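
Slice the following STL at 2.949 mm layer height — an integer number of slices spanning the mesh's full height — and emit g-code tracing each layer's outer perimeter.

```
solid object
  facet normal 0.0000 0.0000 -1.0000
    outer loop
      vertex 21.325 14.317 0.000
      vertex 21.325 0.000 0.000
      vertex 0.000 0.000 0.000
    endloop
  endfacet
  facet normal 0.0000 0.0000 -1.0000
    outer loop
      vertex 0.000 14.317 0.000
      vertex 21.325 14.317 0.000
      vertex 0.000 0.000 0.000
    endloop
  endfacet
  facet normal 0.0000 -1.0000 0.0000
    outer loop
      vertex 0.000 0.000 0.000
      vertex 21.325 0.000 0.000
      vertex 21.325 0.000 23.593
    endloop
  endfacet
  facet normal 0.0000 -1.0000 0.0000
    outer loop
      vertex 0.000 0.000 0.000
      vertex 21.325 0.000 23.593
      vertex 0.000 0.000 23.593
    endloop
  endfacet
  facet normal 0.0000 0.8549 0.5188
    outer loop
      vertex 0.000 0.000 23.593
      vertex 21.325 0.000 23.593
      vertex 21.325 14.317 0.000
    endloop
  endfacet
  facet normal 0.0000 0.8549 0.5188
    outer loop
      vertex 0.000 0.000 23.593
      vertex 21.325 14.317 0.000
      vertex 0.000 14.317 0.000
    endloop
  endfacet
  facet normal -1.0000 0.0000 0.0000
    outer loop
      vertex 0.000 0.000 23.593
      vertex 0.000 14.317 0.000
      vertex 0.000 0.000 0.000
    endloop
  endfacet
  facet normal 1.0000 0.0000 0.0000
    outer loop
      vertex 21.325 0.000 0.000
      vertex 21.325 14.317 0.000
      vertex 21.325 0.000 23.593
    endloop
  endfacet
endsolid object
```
; perimeter-only toolpath
G21 ; units = mm
G90 ; absolute positioning
G28 ; home
; layer 1
G0 Z2.949
G0 X0.000 Y0.000
G1 X21.325 Y0.000
G1 X21.325 Y12.527
G1 X0.000 Y12.527
G1 X0.000 Y0.000
; layer 2
G0 Z5.898
G0 X0.000 Y0.000
G1 X21.325 Y0.000
G1 X21.325 Y10.738
G1 X0.000 Y10.738
G1 X0.000 Y0.000
; layer 3
G0 Z8.847
G0 X0.000 Y0.000
G1 X21.325 Y0.000
G1 X21.325 Y8.948
G1 X0.000 Y8.948
G1 X0.000 Y0.000
; layer 4
G0 Z11.796
G0 X0.000 Y0.000
G1 X21.325 Y0.000
G1 X21.325 Y7.159
G1 X0.000 Y7.159
G1 X0.000 Y0.000
; layer 5
G0 Z14.746
G0 X0.000 Y0.000
G1 X21.325 Y0.000
G1 X21.325 Y5.369
G1 X0.000 Y5.369
G1 X0.000 Y0.000
; layer 6
G0 Z17.695
G0 X0.000 Y0.000
G1 X21.325 Y0.000
G1 X21.325 Y3.579
G1 X0.000 Y3.579
G1 X0.000 Y0.000
; layer 7
G0 Z20.644
G0 X0.000 Y0.000
G1 X21.325 Y0.000
G1 X21.325 Y1.790
G1 X0.000 Y1.790
G1 X0.000 Y0.000
M2 ; end

The solid is a wedge (ramp): 21.3 × 14.3 mm base, rising to 23.6 mm along the y=0 edge and sloping linearly to z=0 at y=14.3. Slicing at Δz = 2.949 mm — 8 equal slices spanning the solid's height, so layer i sits at z = i·h/8 — gives 7 non-empty perimeters. Each is a 4-segment closed polygon; G0 lifts to the layer z and rapids to the start vertex, then G1 traces the edges. The cross-section shrinks linearly with z (the slice at the apex is degenerate and omitted).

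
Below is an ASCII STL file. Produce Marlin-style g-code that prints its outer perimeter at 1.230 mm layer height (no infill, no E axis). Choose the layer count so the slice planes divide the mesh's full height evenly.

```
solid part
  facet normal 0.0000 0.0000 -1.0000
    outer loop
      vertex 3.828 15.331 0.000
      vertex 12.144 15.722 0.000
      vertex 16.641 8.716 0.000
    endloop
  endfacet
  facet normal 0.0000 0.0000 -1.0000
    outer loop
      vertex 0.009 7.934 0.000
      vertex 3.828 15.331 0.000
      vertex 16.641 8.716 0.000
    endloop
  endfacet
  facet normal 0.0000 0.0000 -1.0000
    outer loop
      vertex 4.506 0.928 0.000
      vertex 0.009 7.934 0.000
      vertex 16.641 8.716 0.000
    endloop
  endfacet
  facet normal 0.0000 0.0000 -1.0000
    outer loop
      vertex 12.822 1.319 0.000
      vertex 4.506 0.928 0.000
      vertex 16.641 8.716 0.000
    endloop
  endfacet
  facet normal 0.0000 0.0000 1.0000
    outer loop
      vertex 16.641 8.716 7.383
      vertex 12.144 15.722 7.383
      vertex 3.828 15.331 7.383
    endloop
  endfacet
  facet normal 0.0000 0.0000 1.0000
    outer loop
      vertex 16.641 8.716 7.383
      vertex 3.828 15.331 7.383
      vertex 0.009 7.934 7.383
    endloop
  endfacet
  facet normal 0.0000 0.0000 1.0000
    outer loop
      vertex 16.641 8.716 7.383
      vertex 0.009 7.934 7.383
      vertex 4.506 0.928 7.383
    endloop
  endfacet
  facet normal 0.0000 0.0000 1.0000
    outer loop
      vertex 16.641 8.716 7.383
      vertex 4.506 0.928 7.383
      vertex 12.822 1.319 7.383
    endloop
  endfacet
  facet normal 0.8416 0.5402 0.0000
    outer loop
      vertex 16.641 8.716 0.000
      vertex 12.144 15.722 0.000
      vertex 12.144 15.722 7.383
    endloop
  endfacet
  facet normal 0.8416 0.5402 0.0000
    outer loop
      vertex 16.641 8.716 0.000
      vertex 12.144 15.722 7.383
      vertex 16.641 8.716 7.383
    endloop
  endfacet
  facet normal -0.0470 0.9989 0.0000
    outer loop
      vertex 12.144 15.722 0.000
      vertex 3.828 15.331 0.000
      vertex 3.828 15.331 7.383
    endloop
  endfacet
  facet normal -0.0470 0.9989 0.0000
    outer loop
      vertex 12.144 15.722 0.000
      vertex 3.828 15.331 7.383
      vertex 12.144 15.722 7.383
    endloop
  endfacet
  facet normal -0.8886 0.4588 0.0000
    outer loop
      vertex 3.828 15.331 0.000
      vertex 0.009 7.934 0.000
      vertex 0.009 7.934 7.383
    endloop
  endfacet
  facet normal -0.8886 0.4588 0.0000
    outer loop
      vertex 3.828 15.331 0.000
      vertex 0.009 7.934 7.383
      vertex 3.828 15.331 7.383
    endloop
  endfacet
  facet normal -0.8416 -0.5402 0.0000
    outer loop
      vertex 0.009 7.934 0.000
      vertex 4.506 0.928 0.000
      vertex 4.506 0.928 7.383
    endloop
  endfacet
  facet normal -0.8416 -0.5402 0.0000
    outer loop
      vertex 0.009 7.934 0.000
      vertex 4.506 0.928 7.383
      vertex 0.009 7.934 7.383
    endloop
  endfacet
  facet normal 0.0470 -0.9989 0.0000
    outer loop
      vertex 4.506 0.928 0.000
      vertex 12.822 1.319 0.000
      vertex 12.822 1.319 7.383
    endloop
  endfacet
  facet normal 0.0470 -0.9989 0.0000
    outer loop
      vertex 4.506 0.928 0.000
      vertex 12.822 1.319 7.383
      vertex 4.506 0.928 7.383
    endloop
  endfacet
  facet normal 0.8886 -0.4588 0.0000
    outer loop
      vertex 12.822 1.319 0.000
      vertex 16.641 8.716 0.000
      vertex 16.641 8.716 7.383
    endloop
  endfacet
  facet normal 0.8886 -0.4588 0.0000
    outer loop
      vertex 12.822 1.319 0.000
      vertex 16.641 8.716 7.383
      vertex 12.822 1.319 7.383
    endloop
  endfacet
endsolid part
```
; perimeter-only toolpath
G21 ; units = mm
G90 ; absolute positioning
G28 ; home
; layer 1
G0 Z1.230
G0 X16.641 Y8.716
G1 X12.144 Y15.722
G1 X3.828 Y15.331
G1 X0.009 Y7.934
G1 X4.506 Y0.928
G1 X12.822 Y1.319
G1 X16.641 Y8.716
; layer 2
G0 Z2.461
G0 X16.641 Y8.716
G1 X12.144 Y15.722
G1 X3.828 Y15.331
G1 X0.009 Y7.934
G1 X4.506 Y0.928
G1 X12.822 Y1.319
G1 X16.641 Y8.716
; layer 3
G0 Z3.691
G0 X16.641 Y8.716
G1 X12.144 Y15.722
G1 X3.828 Y15.331
G1 X0.009 Y7.934
G1 X4.506 Y0.928
G1 X12.822 Y1.319
G1 X16.641 Y8.716
; layer 4
G0 Z4.922
G0 X16.641 Y8.716
G1 X12.144 Y15.722
G1 X3.828 Y15.331
G1 X0.009 Y7.934
G1 X4.506 Y0.928
G1 X12.822 Y1.319
G1 X16.641 Y8.716
; layer 5
G0 Z6.152
G0 X16.641 Y8.716
G1 X12.144 Y15.722
G1 X3.828 Y15.331
G1 X0.009 Y7.934
G1 X4.506 Y0.928
G1 X12.822 Y1.319
G1 X16.641 Y8.716
; layer 6
G0 Z7.383
G0 X16.641 Y8.716
G1 X12.144 Y15.722
G1 X3.828 Y15.331
G1 X0.009 Y7.934
G1 X4.506 Y0.928
G1 X12.822 Y1.319
G1 X16.641 Y8.716
M2 ; end

The solid is a regular 6-sided prism (a cylinder approximated with 6 flat sides), circumscribed radius ≈ 8.32 mm, height ≈ 7.38 mm. Slicing at Δz = 1.230 mm — 6 equal slices spanning the solid's height, so layer i sits at z = i·h/6 — gives 6 non-empty perimeters. Each is a 6-segment closed polygon; G0 lifts to the layer z and rapids to the start vertex, then G1 traces the edges.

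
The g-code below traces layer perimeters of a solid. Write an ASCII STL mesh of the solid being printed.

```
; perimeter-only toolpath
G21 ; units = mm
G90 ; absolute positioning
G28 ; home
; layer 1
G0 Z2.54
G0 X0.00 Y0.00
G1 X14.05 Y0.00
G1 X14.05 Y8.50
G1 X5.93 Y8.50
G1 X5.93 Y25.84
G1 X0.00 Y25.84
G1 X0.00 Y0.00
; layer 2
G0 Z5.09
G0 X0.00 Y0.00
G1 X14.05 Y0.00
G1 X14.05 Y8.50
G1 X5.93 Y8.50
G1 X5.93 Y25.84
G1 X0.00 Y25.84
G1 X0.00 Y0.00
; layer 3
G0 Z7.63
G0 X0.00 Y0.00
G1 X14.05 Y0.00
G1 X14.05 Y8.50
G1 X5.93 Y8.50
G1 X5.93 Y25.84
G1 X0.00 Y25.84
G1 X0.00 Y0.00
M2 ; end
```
solid part
  facet normal 0.0000 0.0000 -1.0000
    outer loop
      vertex 14.05 8.50 0.00
      vertex 14.05 0.00 0.00
      vertex 0.00 0.00 0.00
    endloop
  endfacet
  facet normal 0.0000 0.0000 -1.0000
    outer loop
      vertex 5.93 8.50 0.00
      vertex 14.05 8.50 0.00
      vertex 0.00 0.00 0.00
    endloop
  endfacet
  facet normal 0.0000 0.0000 -1.0000
    outer loop
      vertex 5.93 25.84 0.00
      vertex 5.93 8.50 0.00
      vertex 0.00 0.00 0.00
    endloop
  endfacet
  facet normal 0.0000 0.0000 -1.0000
    outer loop
      vertex 0.00 25.84 0.00
      vertex 5.93 25.84 0.00
      vertex 0.00 0.00 0.00
    endloop
  endfacet
  facet normal 0.0000 0.0000 1.0000
    outer loop
      vertex 0.00 0.00 7.63
      vertex 14.05 0.00 7.63
      vertex 14.05 8.50 7.63
    endloop
  endfacet
  facet normal 0.0000 0.0000 1.0000
    outer loop
      vertex 0.00 0.00 7.63
      vertex 14.05 8.50 7.63
      vertex 5.93 8.50 7.63
    endloop
  endfacet
  facet normal 0.0000 0.0000 1.0000
    outer loop
      vertex 0.00 0.00 7.63
      vertex 5.93 8.50 7.63
      vertex 5.93 25.84 7.63
    endloop
  endfacet
  facet normal 0.0000 0.0000 1.0000
    outer loop
      vertex 0.00 0.00 7.63
      vertex 5.93 25.84 7.63
      vertex 0.00 25.84 7.63
    endloop
  endfacet
  facet normal 0.0000 -1.0000 0.0000
    outer loop
      vertex 0.00 0.00 0.00
      vertex 14.05 0.00 0.00
      vertex 14.05 0.00 7.63
    endloop
  endfacet
  facet normal 0.0000 -1.0000 0.0000
    outer loop
      vertex 0.00 0.00 0.00
      vertex 14.05 0.00 7.63
      vertex 0.00 0.00 7.63
    endloop
  endfacet
  facet normal 1.0000 0.0000 0.0000
    outer loop
      vertex 14.05 0.00 0.00
      vertex 14.05 8.50 0.00
      vertex 14.05 8.50 7.63
    endloop
  endfacet
  facet normal 1.0000 0.0000 0.0000
    outer loop
      vertex 14.05 0.00 0.00
      vertex 14.05 8.50 7.63
      vertex 14.05 0.00 7.63
    endloop
  endfacet
  facet normal 0.0000 1.0000 0.0000
    outer loop
      vertex 14.05 8.50 0.00
      vertex 5.93 8.50 0.00
      vertex 5.93 8.50 7.63
    endloop
  endfacet
  facet normal 0.0000 1.0000 0.0000
    outer loop
      vertex 14.05 8.50 0.00
      vertex 5.93 8.50 7.63
      vertex 14.05 8.50 7.63
    endloop
  endfacet
  facet normal 1.0000 0.0000 0.0000
    outer loop
      vertex 5.93 8.50 0.00
      vertex 5.93 25.84 0.00
      vertex 5.93 25.84 7.63
    endloop
  endfacet
  facet normal 1.0000 0.0000 0.0000
    outer loop
      vertex 5.93 8.50 0.00
      vertex 5.93 25.84 7.63
      vertex 5.93 8.50 7.63
    endloop
  endfacet
  facet normal 0.0000 1.0000 0.0000
    outer loop
      vertex 5.93 25.84 0.00
      vertex 0.00 25.84 0.00
      vertex 0.00 25.84 7.63
    endloop
  endfacet
  facet normal 0.0000 1.0000 0.0000
    outer loop
      vertex 5.93 25.84 0.00
      vertex 0.00 25.84 7.63
      vertex 5.93 25.84 7.63
    endloop
  endfacet
  facet normal -1.0000 0.0000 0.0000
    outer loop
      vertex 0.00 25.84 0.00
      vertex 0.00 0.00 0.00
      vertex 0.00 0.00 7.63
    endloop
  endfacet
  facet normal -1.0000 0.0000 0.0000
    outer loop
      vertex 0.00 25.84 0.00
      vertex 0.00 0.00 7.63
      vertex 0.00 25.84 7.63
    endloop
  endfacet
endsolid part

The G0 Z moves step by Δz≈2.54 mm. Every layer's G1 loop is the same polygon, so the solid is a straight extrusion of it from z=0 to z≈7.63. Closing with flat bottom and top caps and triangulating gives 20 facets — an L-shaped prism: outer 14.1 × 25.8 mm, arm thicknesses ≈ 8.5 mm (horizontal) and 5.93 mm (vertical), extruded 7.63 mm in z.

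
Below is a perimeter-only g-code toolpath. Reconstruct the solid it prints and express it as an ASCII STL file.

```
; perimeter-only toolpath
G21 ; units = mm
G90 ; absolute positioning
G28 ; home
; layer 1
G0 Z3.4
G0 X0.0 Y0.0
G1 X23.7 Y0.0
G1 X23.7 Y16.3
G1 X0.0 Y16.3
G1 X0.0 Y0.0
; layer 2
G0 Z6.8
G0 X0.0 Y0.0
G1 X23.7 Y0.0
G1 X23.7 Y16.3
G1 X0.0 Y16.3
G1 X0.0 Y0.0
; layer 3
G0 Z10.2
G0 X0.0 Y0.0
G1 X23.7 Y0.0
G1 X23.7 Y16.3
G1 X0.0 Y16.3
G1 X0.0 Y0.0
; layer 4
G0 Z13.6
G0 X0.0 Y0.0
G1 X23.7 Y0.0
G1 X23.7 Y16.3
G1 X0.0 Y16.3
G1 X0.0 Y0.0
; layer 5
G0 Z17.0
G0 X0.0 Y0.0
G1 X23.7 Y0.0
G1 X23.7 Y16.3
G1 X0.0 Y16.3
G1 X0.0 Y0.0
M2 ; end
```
solid part
  facet normal 0.0000 0.0000 -1.0000
    outer loop
      vertex 23.7 16.3 0.0
      vertex 23.7 0.0 0.0
      vertex 0.0 0.0 0.0
    endloop
  endfacet
  facet normal 0.0000 0.0000 -1.0000
    outer loop
      vertex 0.0 16.3 0.0
      vertex 23.7 16.3 0.0
      vertex 0.0 0.0 0.0
    endloop
  endfacet
  facet normal 0.0000 0.0000 1.0000
    outer loop
      vertex 0.0 0.0 17.0
      vertex 23.7 0.0 17.0
      vertex 23.7 16.3 17.0
    endloop
  endfacet
  facet normal 0.0000 0.0000 1.0000
    outer loop
      vertex 0.0 0.0 17.0
      vertex 23.7 16.3 17.0
      vertex 0.0 16.3 17.0
    endloop
  endfacet
  facet normal 0.0000 -1.0000 0.0000
    outer loop
      vertex 0.0 0.0 0.0
      vertex 23.7 0.0 0.0
      vertex 23.7 0.0 17.0
    endloop
  endfacet
  facet normal 0.0000 -1.0000 0.0000
    outer loop
      vertex 0.0 0.0 0.0
      vertex 23.7 0.0 17.0
      vertex 0.0 0.0 17.0
    endloop
  endfacet
  facet normal 0.0000 1.0000 0.0000
    outer loop
      vertex 23.7 16.3 17.0
      vertex 23.7 16.3 0.0
      vertex 0.0 16.3 0.0
    endloop
  endfacet
  facet normal 0.0000 1.0000 0.0000
    outer loop
      vertex 0.0 16.3 17.0
      vertex 23.7 16.3 17.0
      vertex 0.0 16.3 0.0
    endloop
  endfacet
  facet normal -1.0000 0.0000 0.0000
    outer loop
      vertex 0.0 16.3 17.0
      vertex 0.0 16.3 0.0
      vertex 0.0 0.0 0.0
    endloop
  endfacet
  facet normal -1.0000 0.0000 0.0000
    outer loop
      vertex 0.0 0.0 17.0
      vertex 0.0 16.3 17.0
      vertex 0.0 0.0 0.0
    endloop
  endfacet
  facet normal 1.0000 0.0000 0.0000
    outer loop
      vertex 23.7 0.0 0.0
      vertex 23.7 16.3 0.0
      vertex 23.7 16.3 17.0
    endloop
  endfacet
  facet normal 1.0000 0.0000 0.0000
    outer loop
      vertex 23.7 0.0 0.0
      vertex 23.7 16.3 17.0
      vertex 23.7 0.0 17.0
    endloop
  endfacet
endsolid part

The G0 Z moves step by Δz≈3.4 mm. Every layer's G1 loop is the same polygon, so the solid is a straight extrusion of it from z=0 to z≈17. Closing with flat bottom and top caps and triangulating gives 12 facets — a rectangular box, roughly 23.7 × 16.3 mm footprint and 17 mm tall.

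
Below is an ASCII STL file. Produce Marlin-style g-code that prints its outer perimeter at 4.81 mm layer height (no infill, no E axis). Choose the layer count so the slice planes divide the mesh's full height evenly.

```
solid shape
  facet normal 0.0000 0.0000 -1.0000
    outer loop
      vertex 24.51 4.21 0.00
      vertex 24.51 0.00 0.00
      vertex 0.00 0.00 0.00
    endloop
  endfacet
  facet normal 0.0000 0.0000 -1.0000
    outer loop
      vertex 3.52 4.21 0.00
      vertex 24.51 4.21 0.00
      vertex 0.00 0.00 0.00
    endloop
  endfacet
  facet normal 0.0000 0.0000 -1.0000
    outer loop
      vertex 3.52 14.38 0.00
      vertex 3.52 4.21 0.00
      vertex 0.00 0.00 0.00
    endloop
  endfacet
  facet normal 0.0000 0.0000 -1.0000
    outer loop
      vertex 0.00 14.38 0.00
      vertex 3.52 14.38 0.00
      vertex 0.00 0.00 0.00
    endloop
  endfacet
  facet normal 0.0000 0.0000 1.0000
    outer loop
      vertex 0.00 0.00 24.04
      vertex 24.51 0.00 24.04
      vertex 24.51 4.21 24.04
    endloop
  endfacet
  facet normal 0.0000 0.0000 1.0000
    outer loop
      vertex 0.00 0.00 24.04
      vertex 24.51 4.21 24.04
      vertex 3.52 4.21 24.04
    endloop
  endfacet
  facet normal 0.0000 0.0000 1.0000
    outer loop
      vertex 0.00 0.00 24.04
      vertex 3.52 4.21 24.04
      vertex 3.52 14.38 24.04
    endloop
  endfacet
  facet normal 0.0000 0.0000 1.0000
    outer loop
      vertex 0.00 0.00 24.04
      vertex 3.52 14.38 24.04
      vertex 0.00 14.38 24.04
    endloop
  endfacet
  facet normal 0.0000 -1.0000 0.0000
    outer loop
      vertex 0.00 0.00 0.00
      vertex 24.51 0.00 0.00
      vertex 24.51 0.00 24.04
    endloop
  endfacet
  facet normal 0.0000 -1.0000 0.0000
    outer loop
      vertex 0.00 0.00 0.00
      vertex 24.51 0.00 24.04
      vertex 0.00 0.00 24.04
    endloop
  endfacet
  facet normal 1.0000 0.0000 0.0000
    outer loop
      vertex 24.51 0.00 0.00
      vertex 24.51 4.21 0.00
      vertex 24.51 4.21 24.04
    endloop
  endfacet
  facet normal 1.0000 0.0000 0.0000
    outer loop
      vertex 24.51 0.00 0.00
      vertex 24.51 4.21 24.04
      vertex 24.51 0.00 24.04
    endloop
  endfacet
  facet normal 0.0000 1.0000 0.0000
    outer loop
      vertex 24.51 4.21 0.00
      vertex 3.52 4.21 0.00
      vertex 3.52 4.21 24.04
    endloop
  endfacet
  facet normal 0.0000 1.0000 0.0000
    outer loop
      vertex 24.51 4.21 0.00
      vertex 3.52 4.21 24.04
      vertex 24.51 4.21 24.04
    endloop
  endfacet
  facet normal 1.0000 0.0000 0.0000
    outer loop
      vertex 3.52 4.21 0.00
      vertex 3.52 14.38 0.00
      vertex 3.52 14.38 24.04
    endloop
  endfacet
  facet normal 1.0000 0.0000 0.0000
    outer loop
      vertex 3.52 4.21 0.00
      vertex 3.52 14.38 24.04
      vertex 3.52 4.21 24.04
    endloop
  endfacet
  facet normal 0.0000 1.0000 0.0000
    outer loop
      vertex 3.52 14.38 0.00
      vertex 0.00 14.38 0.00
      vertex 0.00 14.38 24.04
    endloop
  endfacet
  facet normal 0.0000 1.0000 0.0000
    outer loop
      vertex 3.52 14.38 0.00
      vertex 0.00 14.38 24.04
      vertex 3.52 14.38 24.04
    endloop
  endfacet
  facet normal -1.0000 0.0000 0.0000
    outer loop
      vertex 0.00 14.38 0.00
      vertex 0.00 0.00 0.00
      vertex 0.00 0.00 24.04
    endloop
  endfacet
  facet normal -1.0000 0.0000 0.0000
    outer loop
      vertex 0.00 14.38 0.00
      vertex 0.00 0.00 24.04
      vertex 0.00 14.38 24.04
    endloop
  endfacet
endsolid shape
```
; perimeter-only toolpath
G21 ; units = mm
G90 ; absolute positioning
G28 ; home
; layer 1
G0 Z4.81
G0 X0.00 Y0.00
G1 X24.51 Y0.00
G1 X24.51 Y4.21
G1 X3.52 Y4.21
G1 X3.52 Y14.38
G1 X0.00 Y14.38
G1 X0.00 Y0.00
; layer 2
G0 Z9.62
G0 X0.00 Y0.00
G1 X24.51 Y0.00
G1 X24.51 Y4.21
G1 X3.52 Y4.21
G1 X3.52 Y14.38
G1 X0.00 Y14.38
G1 X0.00 Y0.00
; layer 3
G0 Z14.42
G0 X0.00 Y0.00
G1 X24.51 Y0.00
G1 X24.51 Y4.21
G1 X3.52 Y4.21
G1 X3.52 Y14.38
G1 X0.00 Y14.38
G1 X0.00 Y0.00
; layer 4
G0 Z19.23
G0 X0.00 Y0.00
G1 X24.51 Y0.00
G1 X24.51 Y4.21
G1 X3.52 Y4.21
G1 X3.52 Y14.38
G1 X0.00 Y14.38
G1 X0.00 Y0.00
; layer 5
G0 Z24.04
G0 X0.00 Y0.00
G1 X24.51 Y0.00
G1 X24.51 Y4.21
G1 X3.52 Y4.21
G1 X3.52 Y14.38
G1 X0.00 Y14.38
G1 X0.00 Y0.00
M2 ; end

The solid is an L-shaped prism: outer 24.5 × 14.4 mm, arm thicknesses ≈ 4.21 mm (horizontal) and 3.52 mm (vertical), extruded 24 mm in z. Slicing at Δz = 4.81 mm — 5 equal slices spanning the solid's height, so layer i sits at z = i·h/5 — gives 5 non-empty perimeters. Each is a 6-segment closed polygon; G0 lifts to the layer z and rapids to the start vertex, then G1 traces the edges.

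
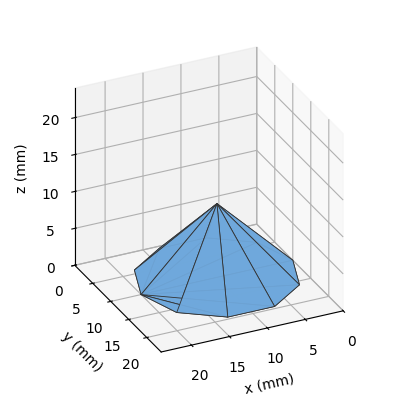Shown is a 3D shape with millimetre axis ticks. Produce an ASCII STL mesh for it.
Reading the render: the shape is a regular 10-sided pyramid, base circumscribed radius ≈ 10 mm, apex at z ≈ 10 mm (dimensions read to the nearest mm from the axis ticks). For the STL, each face is triangulated and given an outward normal.

solid part
  facet normal 0.0000 0.0000 -1.0000
    outer loop
      vertex 13.090 19.511 0.000
      vertex 18.090 15.878 0.000
      vertex 20.000 10.000 0.000
    endloop
  endfacet
  facet normal 0.0000 0.0000 -1.0000
    outer loop
      vertex 6.910 19.511 0.000
      vertex 13.090 19.511 0.000
      vertex 20.000 10.000 0.000
    endloop
  endfacet
  facet normal 0.0000 0.0000 -1.0000
    outer loop
      vertex 1.910 15.878 0.000
      vertex 6.910 19.511 0.000
      vertex 20.000 10.000 0.000
    endloop
  endfacet
  facet normal 0.0000 0.0000 -1.0000
    outer loop
      vertex 0.000 10.000 0.000
      vertex 1.910 15.878 0.000
      vertex 20.000 10.000 0.000
    endloop
  endfacet
  facet normal 0.0000 0.0000 -1.0000
    outer loop
      vertex 1.910 4.122 0.000
      vertex 0.000 10.000 0.000
      vertex 20.000 10.000 0.000
    endloop
  endfacet
  facet normal 0.0000 0.0000 -1.0000
    outer loop
      vertex 6.910 0.489 0.000
      vertex 1.910 4.122 0.000
      vertex 20.000 10.000 0.000
    endloop
  endfacet
  facet normal 0.0000 0.0000 -1.0000
    outer loop
      vertex 13.090 0.489 0.000
      vertex 6.910 0.489 0.000
      vertex 20.000 10.000 0.000
    endloop
  endfacet
  facet normal 0.0000 0.0000 -1.0000
    outer loop
      vertex 18.090 4.122 0.000
      vertex 13.090 0.489 0.000
      vertex 20.000 10.000 0.000
    endloop
  endfacet
  facet normal 0.6891 0.2239 0.6891
    outer loop
      vertex 20.000 10.000 0.000
      vertex 18.090 15.878 0.000
      vertex 10.000 10.000 10.000
    endloop
  endfacet
  facet normal 0.4259 0.5862 0.6892
    outer loop
      vertex 18.090 15.878 0.000
      vertex 13.090 19.511 0.000
      vertex 10.000 10.000 10.000
    endloop
  endfacet
  facet normal 0.0000 0.7246 0.6892
    outer loop
      vertex 13.090 19.511 0.000
      vertex 6.910 19.511 0.000
      vertex 10.000 10.000 10.000
    endloop
  endfacet
  facet normal -0.4259 0.5862 0.6892
    outer loop
      vertex 6.910 19.511 0.000
      vertex 1.910 15.878 0.000
      vertex 10.000 10.000 10.000
    endloop
  endfacet
  facet normal -0.6891 0.2239 0.6891
    outer loop
      vertex 1.910 15.878 0.000
      vertex 0.000 10.000 0.000
      vertex 10.000 10.000 10.000
    endloop
  endfacet
  facet normal -0.6891 -0.2239 0.6891
    outer loop
      vertex 0.000 10.000 0.000
      vertex 1.910 4.122 0.000
      vertex 10.000 10.000 10.000
    endloop
  endfacet
  facet normal -0.4259 -0.5862 0.6892
    outer loop
      vertex 1.910 4.122 0.000
      vertex 6.910 0.489 0.000
      vertex 10.000 10.000 10.000
    endloop
  endfacet
  facet normal 0.0000 -0.7246 0.6892
    outer loop
      vertex 6.910 0.489 0.000
      vertex 13.090 0.489 0.000
      vertex 10.000 10.000 10.000
    endloop
  endfacet
  facet normal 0.4259 -0.5862 0.6892
    outer loop
      vertex 13.090 0.489 0.000
      vertex 18.090 4.122 0.000
      vertex 10.000 10.000 10.000
    endloop
  endfacet
  facet normal 0.6891 -0.2239 0.6891
    outer loop
      vertex 18.090 4.122 0.000
      vertex 20.000 10.000 0.000
      vertex 10.000 10.000 10.000
    endloop
  endfacet
endsolid part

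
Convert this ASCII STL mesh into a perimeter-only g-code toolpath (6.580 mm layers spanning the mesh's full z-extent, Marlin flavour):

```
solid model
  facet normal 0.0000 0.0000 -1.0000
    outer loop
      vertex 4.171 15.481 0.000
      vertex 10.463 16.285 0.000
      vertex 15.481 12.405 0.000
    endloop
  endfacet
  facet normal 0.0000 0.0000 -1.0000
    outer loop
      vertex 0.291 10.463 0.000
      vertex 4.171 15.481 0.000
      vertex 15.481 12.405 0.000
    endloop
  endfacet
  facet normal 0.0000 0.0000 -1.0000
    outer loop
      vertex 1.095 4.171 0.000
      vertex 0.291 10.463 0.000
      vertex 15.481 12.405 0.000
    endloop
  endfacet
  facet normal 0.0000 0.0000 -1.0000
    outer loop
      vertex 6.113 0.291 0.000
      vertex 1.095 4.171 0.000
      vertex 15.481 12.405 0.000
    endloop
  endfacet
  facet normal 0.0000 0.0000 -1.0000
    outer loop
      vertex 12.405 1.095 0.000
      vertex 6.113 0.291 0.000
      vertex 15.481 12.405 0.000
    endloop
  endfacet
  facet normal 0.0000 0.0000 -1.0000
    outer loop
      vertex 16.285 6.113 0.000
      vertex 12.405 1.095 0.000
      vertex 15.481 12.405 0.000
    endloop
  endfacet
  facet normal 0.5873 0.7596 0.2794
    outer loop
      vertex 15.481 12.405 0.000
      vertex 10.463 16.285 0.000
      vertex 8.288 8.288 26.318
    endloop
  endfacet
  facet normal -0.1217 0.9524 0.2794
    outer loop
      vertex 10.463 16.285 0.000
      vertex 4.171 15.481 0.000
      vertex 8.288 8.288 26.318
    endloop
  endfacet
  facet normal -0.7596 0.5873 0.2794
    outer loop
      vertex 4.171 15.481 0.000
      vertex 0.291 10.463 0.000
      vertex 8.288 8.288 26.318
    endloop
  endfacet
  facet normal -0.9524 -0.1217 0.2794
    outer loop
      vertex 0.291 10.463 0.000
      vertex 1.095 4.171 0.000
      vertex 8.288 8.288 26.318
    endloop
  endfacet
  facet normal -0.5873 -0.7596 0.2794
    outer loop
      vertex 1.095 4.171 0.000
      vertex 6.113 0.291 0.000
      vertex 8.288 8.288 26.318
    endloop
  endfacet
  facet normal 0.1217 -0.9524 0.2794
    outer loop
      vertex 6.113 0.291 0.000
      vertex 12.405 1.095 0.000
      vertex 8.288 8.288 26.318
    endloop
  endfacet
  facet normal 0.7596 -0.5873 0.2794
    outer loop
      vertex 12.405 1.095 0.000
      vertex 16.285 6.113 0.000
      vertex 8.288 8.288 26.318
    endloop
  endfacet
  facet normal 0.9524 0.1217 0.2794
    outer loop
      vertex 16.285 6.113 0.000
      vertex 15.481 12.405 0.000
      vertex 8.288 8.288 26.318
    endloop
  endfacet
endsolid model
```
; perimeter-only toolpath
G21 ; units = mm
G90 ; absolute positioning
G28 ; home
; layer 1
G0 Z6.580
G0 X13.683 Y11.376
G1 X9.919 Y14.286
G1 X5.200 Y13.683
G1 X2.290 Y9.919
G1 X2.893 Y5.200
G1 X6.657 Y2.290
G1 X11.376 Y2.893
G1 X14.286 Y6.657
G1 X13.683 Y11.376
; layer 2
G0 Z13.159
G0 X11.884 Y10.346
G1 X9.375 Y12.287
G1 X6.229 Y11.884
G1 X4.290 Y9.375
G1 X4.692 Y6.229
G1 X7.200 Y4.290
G1 X10.346 Y4.692
G1 X12.287 Y7.200
G1 X11.884 Y10.346
; layer 3
G0 Z19.739
G0 X10.086 Y9.317
G1 X8.832 Y10.287
G1 X7.259 Y10.086
G1 X6.289 Y8.832
G1 X6.490 Y7.259
G1 X7.744 Y6.289
G1 X9.317 Y6.490
G1 X10.287 Y7.744
G1 X10.086 Y9.317
M2 ; end

The solid is a regular 8-sided pyramid, base circumscribed radius ≈ 8.29 mm, apex at z ≈ 26.3 mm. Slicing at Δz = 6.580 mm — 4 equal slices spanning the solid's height, so layer i sits at z = i·h/4 — gives 3 non-empty perimeters. Each is a 8-segment closed polygon; G0 lifts to the layer z and rapids to the start vertex, then G1 traces the edges. The cross-section shrinks linearly with z (the slice at the apex is degenerate and omitted).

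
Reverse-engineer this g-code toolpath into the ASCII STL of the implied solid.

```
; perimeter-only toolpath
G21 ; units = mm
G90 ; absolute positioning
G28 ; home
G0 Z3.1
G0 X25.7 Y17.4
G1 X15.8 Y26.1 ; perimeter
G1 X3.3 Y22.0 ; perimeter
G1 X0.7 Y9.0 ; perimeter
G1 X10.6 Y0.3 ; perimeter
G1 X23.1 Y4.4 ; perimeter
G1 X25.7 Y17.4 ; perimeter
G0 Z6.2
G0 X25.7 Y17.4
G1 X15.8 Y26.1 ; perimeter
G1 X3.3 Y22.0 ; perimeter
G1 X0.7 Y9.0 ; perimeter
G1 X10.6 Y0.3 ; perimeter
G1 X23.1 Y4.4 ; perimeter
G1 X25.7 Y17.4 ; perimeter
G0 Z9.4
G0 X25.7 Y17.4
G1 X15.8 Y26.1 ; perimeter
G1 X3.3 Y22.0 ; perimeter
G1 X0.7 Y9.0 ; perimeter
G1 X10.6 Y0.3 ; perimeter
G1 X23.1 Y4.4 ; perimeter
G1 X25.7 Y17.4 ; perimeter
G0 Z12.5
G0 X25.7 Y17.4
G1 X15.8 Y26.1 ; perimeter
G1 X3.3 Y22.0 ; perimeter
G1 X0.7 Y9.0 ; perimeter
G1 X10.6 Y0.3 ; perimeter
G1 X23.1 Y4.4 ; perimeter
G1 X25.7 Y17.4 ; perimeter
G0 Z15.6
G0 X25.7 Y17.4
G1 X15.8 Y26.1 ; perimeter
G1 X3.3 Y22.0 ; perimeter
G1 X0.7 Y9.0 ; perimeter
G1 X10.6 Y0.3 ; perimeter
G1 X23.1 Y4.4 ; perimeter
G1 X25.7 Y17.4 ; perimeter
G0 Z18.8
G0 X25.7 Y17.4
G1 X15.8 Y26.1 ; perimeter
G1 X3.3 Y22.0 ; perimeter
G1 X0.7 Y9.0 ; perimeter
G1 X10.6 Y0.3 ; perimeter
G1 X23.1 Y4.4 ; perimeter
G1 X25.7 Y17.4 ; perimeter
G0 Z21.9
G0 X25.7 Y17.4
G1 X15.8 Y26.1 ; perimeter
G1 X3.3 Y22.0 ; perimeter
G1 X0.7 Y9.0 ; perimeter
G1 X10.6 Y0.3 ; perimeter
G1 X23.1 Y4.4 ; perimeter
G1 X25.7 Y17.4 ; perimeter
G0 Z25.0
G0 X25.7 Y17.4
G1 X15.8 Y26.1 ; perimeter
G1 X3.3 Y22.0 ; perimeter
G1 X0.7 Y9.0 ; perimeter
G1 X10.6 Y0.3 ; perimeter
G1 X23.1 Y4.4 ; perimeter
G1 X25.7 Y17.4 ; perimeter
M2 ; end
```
solid part
  facet normal 0.0000 0.0000 -1.0000
    outer loop
      vertex 3.3 22.0 0.0
      vertex 15.8 26.1 0.0
      vertex 25.7 17.4 0.0
    endloop
  endfacet
  facet normal 0.0000 0.0000 -1.0000
    outer loop
      vertex 0.7 9.0 0.0
      vertex 3.3 22.0 0.0
      vertex 25.7 17.4 0.0
    endloop
  endfacet
  facet normal 0.0000 0.0000 -1.0000
    outer loop
      vertex 10.6 0.3 0.0
      vertex 0.7 9.0 0.0
      vertex 25.7 17.4 0.0
    endloop
  endfacet
  facet normal 0.0000 0.0000 -1.0000
    outer loop
      vertex 23.1 4.4 0.0
      vertex 10.6 0.3 0.0
      vertex 25.7 17.4 0.0
    endloop
  endfacet
  facet normal 0.0000 0.0000 1.0000
    outer loop
      vertex 25.7 17.4 25.0
      vertex 15.8 26.1 25.0
      vertex 3.3 22.0 25.0
    endloop
  endfacet
  facet normal 0.0000 0.0000 1.0000
    outer loop
      vertex 25.7 17.4 25.0
      vertex 3.3 22.0 25.0
      vertex 0.7 9.0 25.0
    endloop
  endfacet
  facet normal 0.0000 0.0000 1.0000
    outer loop
      vertex 25.7 17.4 25.0
      vertex 0.7 9.0 25.0
      vertex 10.6 0.3 25.0
    endloop
  endfacet
  facet normal 0.0000 0.0000 1.0000
    outer loop
      vertex 25.7 17.4 25.0
      vertex 10.6 0.3 25.0
      vertex 23.1 4.4 25.0
    endloop
  endfacet
  facet normal 0.6601 0.7512 0.0000
    outer loop
      vertex 25.7 17.4 0.0
      vertex 15.8 26.1 0.0
      vertex 15.8 26.1 25.0
    endloop
  endfacet
  facet normal 0.6601 0.7512 0.0000
    outer loop
      vertex 25.7 17.4 0.0
      vertex 15.8 26.1 25.0
      vertex 25.7 17.4 25.0
    endloop
  endfacet
  facet normal -0.3117 0.9502 0.0000
    outer loop
      vertex 15.8 26.1 0.0
      vertex 3.3 22.0 0.0
      vertex 3.3 22.0 25.0
    endloop
  endfacet
  facet normal -0.3117 0.9502 0.0000
    outer loop
      vertex 15.8 26.1 0.0
      vertex 3.3 22.0 25.0
      vertex 15.8 26.1 25.0
    endloop
  endfacet
  facet normal -0.9806 0.1961 0.0000
    outer loop
      vertex 3.3 22.0 0.0
      vertex 0.7 9.0 0.0
      vertex 0.7 9.0 25.0
    endloop
  endfacet
  facet normal -0.9806 0.1961 0.0000
    outer loop
      vertex 3.3 22.0 0.0
      vertex 0.7 9.0 25.0
      vertex 3.3 22.0 25.0
    endloop
  endfacet
  facet normal -0.6601 -0.7512 0.0000
    outer loop
      vertex 0.7 9.0 0.0
      vertex 10.6 0.3 0.0
      vertex 10.6 0.3 25.0
    endloop
  endfacet
  facet normal -0.6601 -0.7512 0.0000
    outer loop
      vertex 0.7 9.0 0.0
      vertex 10.6 0.3 25.0
      vertex 0.7 9.0 25.0
    endloop
  endfacet
  facet normal 0.3117 -0.9502 0.0000
    outer loop
      vertex 10.6 0.3 0.0
      vertex 23.1 4.4 0.0
      vertex 23.1 4.4 25.0
    endloop
  endfacet
  facet normal 0.3117 -0.9502 0.0000
    outer loop
      vertex 10.6 0.3 0.0
      vertex 23.1 4.4 25.0
      vertex 10.6 0.3 25.0
    endloop
  endfacet
  facet normal 0.9806 -0.1961 0.0000
    outer loop
      vertex 23.1 4.4 0.0
      vertex 25.7 17.4 0.0
      vertex 25.7 17.4 25.0
    endloop
  endfacet
  facet normal 0.9806 -0.1961 0.0000
    outer loop
      vertex 23.1 4.4 0.0
      vertex 25.7 17.4 25.0
      vertex 23.1 4.4 25.0
    endloop
  endfacet
endsolid part

The G0 Z moves step by Δz≈3.1 mm. Every layer's G1 loop is the same polygon, so the solid is a straight extrusion of it from z=0 to z≈25. Closing with flat bottom and top caps and triangulating gives 20 facets — a regular 6-sided prism (a cylinder approximated with 6 flat sides), circumscribed radius ≈ 13.2 mm, height ≈ 25 mm.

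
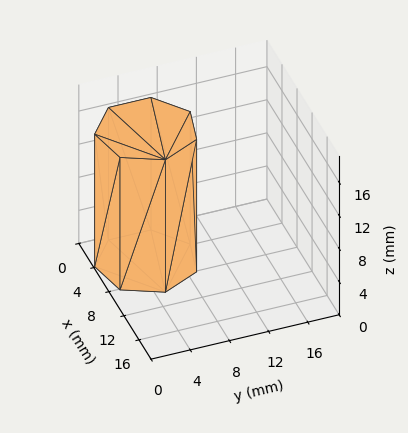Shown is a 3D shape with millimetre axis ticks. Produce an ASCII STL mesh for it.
Reading the render: the shape is a regular 7-sided prism (a cylinder approximated with 7 flat sides), circumscribed radius ≈ 5 mm, height ≈ 16 mm (dimensions read to the nearest mm from the axis ticks). For the STL, each face is triangulated and given an outward normal.

solid part
  facet normal 0.0000 0.0000 -1.0000
    outer loop
      vertex 3.887 9.875 0.000
      vertex 8.117 8.909 0.000
      vertex 10.000 5.000 0.000
    endloop
  endfacet
  facet normal 0.0000 0.0000 -1.0000
    outer loop
      vertex 0.495 7.169 0.000
      vertex 3.887 9.875 0.000
      vertex 10.000 5.000 0.000
    endloop
  endfacet
  facet normal 0.0000 0.0000 -1.0000
    outer loop
      vertex 0.495 2.831 0.000
      vertex 0.495 7.169 0.000
      vertex 10.000 5.000 0.000
    endloop
  endfacet
  facet normal 0.0000 0.0000 -1.0000
    outer loop
      vertex 3.887 0.125 0.000
      vertex 0.495 2.831 0.000
      vertex 10.000 5.000 0.000
    endloop
  endfacet
  facet normal 0.0000 0.0000 -1.0000
    outer loop
      vertex 8.117 1.091 0.000
      vertex 3.887 0.125 0.000
      vertex 10.000 5.000 0.000
    endloop
  endfacet
  facet normal 0.0000 0.0000 1.0000
    outer loop
      vertex 10.000 5.000 16.000
      vertex 8.117 8.909 16.000
      vertex 3.887 9.875 16.000
    endloop
  endfacet
  facet normal 0.0000 0.0000 1.0000
    outer loop
      vertex 10.000 5.000 16.000
      vertex 3.887 9.875 16.000
      vertex 0.495 7.169 16.000
    endloop
  endfacet
  facet normal 0.0000 0.0000 1.0000
    outer loop
      vertex 10.000 5.000 16.000
      vertex 0.495 7.169 16.000
      vertex 0.495 2.831 16.000
    endloop
  endfacet
  facet normal 0.0000 0.0000 1.0000
    outer loop
      vertex 10.000 5.000 16.000
      vertex 0.495 2.831 16.000
      vertex 3.887 0.125 16.000
    endloop
  endfacet
  facet normal 0.0000 0.0000 1.0000
    outer loop
      vertex 10.000 5.000 16.000
      vertex 3.887 0.125 16.000
      vertex 8.117 1.091 16.000
    endloop
  endfacet
  facet normal 0.9009 0.4340 0.0000
    outer loop
      vertex 10.000 5.000 0.000
      vertex 8.117 8.909 0.000
      vertex 8.117 8.909 16.000
    endloop
  endfacet
  facet normal 0.9009 0.4340 0.0000
    outer loop
      vertex 10.000 5.000 0.000
      vertex 8.117 8.909 16.000
      vertex 10.000 5.000 16.000
    endloop
  endfacet
  facet normal 0.2226 0.9749 0.0000
    outer loop
      vertex 8.117 8.909 0.000
      vertex 3.887 9.875 0.000
      vertex 3.887 9.875 16.000
    endloop
  endfacet
  facet normal 0.2226 0.9749 0.0000
    outer loop
      vertex 8.117 8.909 0.000
      vertex 3.887 9.875 16.000
      vertex 8.117 8.909 16.000
    endloop
  endfacet
  facet normal -0.6236 0.7817 0.0000
    outer loop
      vertex 3.887 9.875 0.000
      vertex 0.495 7.169 0.000
      vertex 0.495 7.169 16.000
    endloop
  endfacet
  facet normal -0.6236 0.7817 0.0000
    outer loop
      vertex 3.887 9.875 0.000
      vertex 0.495 7.169 16.000
      vertex 3.887 9.875 16.000
    endloop
  endfacet
  facet normal -1.0000 0.0000 0.0000
    outer loop
      vertex 0.495 7.169 0.000
      vertex 0.495 2.831 0.000
      vertex 0.495 2.831 16.000
    endloop
  endfacet
  facet normal -1.0000 0.0000 0.0000
    outer loop
      vertex 0.495 7.169 0.000
      vertex 0.495 2.831 16.000
      vertex 0.495 7.169 16.000
    endloop
  endfacet
  facet normal -0.6236 -0.7817 0.0000
    outer loop
      vertex 0.495 2.831 0.000
      vertex 3.887 0.125 0.000
      vertex 3.887 0.125 16.000
    endloop
  endfacet
  facet normal -0.6236 -0.7817 0.0000
    outer loop
      vertex 0.495 2.831 0.000
      vertex 3.887 0.125 16.000
      vertex 0.495 2.831 16.000
    endloop
  endfacet
  facet normal 0.2226 -0.9749 0.0000
    outer loop
      vertex 3.887 0.125 0.000
      vertex 8.117 1.091 0.000
      vertex 8.117 1.091 16.000
    endloop
  endfacet
  facet normal 0.2226 -0.9749 0.0000
    outer loop
      vertex 3.887 0.125 0.000
      vertex 8.117 1.091 16.000
      vertex 3.887 0.125 16.000
    endloop
  endfacet
  facet normal 0.9009 -0.4340 0.0000
    outer loop
      vertex 8.117 1.091 0.000
      vertex 10.000 5.000 0.000
      vertex 10.000 5.000 16.000
    endloop
  endfacet
  facet normal 0.9009 -0.4340 0.0000
    outer loop
      vertex 8.117 1.091 0.000
      vertex 10.000 5.000 16.000
      vertex 8.117 1.091 16.000
    endloop
  endfacet
endsolid part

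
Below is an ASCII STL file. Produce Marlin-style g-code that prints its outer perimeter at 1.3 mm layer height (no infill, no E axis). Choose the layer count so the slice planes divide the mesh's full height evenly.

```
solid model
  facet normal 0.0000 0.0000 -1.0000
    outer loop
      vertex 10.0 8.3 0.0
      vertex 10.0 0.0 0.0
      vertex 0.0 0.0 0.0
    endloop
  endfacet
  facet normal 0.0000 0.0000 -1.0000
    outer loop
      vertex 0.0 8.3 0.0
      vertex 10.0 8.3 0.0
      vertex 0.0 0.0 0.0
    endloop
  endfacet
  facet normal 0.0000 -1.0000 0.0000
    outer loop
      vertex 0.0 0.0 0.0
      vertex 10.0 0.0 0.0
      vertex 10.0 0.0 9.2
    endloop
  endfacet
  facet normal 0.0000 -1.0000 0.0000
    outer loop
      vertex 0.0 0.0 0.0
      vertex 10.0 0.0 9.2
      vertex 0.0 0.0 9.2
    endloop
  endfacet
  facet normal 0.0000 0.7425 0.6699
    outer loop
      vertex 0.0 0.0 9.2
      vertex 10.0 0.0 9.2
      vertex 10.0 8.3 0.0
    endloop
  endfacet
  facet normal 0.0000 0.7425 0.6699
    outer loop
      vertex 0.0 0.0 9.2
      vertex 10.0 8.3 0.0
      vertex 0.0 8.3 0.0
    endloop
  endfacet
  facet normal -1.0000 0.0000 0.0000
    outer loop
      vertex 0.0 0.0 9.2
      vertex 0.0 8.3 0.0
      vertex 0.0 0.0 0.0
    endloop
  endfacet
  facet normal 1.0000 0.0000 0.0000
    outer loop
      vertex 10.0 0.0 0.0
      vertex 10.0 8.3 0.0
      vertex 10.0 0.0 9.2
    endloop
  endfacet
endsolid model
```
; perimeter-only toolpath
G21 ; units = mm
G90 ; absolute positioning
G28 ; home
; layer 1
G0 Z1.3
G0 X0.0 Y0.0
G1 X10.0 Y0.0
G1 X10.0 Y7.1
G1 X0.0 Y7.1
G1 X0.0 Y0.0
; layer 2
G0 Z2.6
G0 X0.0 Y0.0
G1 X10.0 Y0.0
G1 X10.0 Y5.9
G1 X0.0 Y5.9
G1 X0.0 Y0.0
; layer 3
G0 Z3.9
G0 X0.0 Y0.0
G1 X10.0 Y0.0
G1 X10.0 Y4.7
G1 X0.0 Y4.7
G1 X0.0 Y0.0
; layer 4
G0 Z5.3
G0 X0.0 Y0.0
G1 X10.0 Y0.0
G1 X10.0 Y3.6
G1 X0.0 Y3.6
G1 X0.0 Y0.0
; layer 5
G0 Z6.6
G0 X0.0 Y0.0
G1 X10.0 Y0.0
G1 X10.0 Y2.4
G1 X0.0 Y2.4
G1 X0.0 Y0.0
; layer 6
G0 Z7.9
G0 X0.0 Y0.0
G1 X10.0 Y0.0
G1 X10.0 Y1.2
G1 X0.0 Y1.2
G1 X0.0 Y0.0
M2 ; end

The solid is a wedge (ramp): 10 × 8.3 mm base, rising to 9.2 mm along the y=0 edge and sloping linearly to z=0 at y=8.3. Slicing at Δz = 1.3 mm — 7 equal slices spanning the solid's height, so layer i sits at z = i·h/7 — gives 6 non-empty perimeters. Each is a 4-segment closed polygon; G0 lifts to the layer z and rapids to the start vertex, then G1 traces the edges. The cross-section shrinks linearly with z (the slice at the apex is degenerate and omitted).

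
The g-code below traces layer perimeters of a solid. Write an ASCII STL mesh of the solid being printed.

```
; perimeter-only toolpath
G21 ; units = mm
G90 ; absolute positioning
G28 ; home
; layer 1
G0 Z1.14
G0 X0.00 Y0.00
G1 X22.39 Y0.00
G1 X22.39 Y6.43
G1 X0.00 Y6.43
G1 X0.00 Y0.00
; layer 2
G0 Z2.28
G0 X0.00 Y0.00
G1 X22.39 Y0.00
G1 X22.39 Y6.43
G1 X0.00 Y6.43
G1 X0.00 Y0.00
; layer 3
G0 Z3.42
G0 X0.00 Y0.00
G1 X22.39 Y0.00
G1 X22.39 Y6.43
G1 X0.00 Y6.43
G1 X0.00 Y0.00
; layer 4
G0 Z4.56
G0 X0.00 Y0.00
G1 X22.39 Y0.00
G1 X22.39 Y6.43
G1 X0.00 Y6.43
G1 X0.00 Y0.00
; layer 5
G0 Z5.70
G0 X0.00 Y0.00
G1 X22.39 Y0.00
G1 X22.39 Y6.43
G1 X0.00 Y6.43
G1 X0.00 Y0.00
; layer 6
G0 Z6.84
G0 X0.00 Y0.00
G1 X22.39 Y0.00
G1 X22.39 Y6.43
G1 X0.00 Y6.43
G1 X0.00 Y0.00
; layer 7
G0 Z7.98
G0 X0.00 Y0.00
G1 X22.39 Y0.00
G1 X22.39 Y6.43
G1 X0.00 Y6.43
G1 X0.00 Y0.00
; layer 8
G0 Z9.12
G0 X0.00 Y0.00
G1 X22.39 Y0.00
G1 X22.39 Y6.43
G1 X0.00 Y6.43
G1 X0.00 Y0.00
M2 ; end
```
solid part
  facet normal 0.0000 0.0000 -1.0000
    outer loop
      vertex 22.39 6.43 0.00
      vertex 22.39 0.00 0.00
      vertex 0.00 0.00 0.00
    endloop
  endfacet
  facet normal 0.0000 0.0000 -1.0000
    outer loop
      vertex 0.00 6.43 0.00
      vertex 22.39 6.43 0.00
      vertex 0.00 0.00 0.00
    endloop
  endfacet
  facet normal 0.0000 0.0000 1.0000
    outer loop
      vertex 0.00 0.00 9.12
      vertex 22.39 0.00 9.12
      vertex 22.39 6.43 9.12
    endloop
  endfacet
  facet normal 0.0000 0.0000 1.0000
    outer loop
      vertex 0.00 0.00 9.12
      vertex 22.39 6.43 9.12
      vertex 0.00 6.43 9.12
    endloop
  endfacet
  facet normal 0.0000 -1.0000 0.0000
    outer loop
      vertex 0.00 0.00 0.00
      vertex 22.39 0.00 0.00
      vertex 22.39 0.00 9.12
    endloop
  endfacet
  facet normal 0.0000 -1.0000 0.0000
    outer loop
      vertex 0.00 0.00 0.00
      vertex 22.39 0.00 9.12
      vertex 0.00 0.00 9.12
    endloop
  endfacet
  facet normal 0.0000 1.0000 0.0000
    outer loop
      vertex 22.39 6.43 9.12
      vertex 22.39 6.43 0.00
      vertex 0.00 6.43 0.00
    endloop
  endfacet
  facet normal 0.0000 1.0000 0.0000
    outer loop
      vertex 0.00 6.43 9.12
      vertex 22.39 6.43 9.12
      vertex 0.00 6.43 0.00
    endloop
  endfacet
  facet normal -1.0000 0.0000 0.0000
    outer loop
      vertex 0.00 6.43 9.12
      vertex 0.00 6.43 0.00
      vertex 0.00 0.00 0.00
    endloop
  endfacet
  facet normal -1.0000 0.0000 0.0000
    outer loop
      vertex 0.00 0.00 9.12
      vertex 0.00 6.43 9.12
      vertex 0.00 0.00 0.00
    endloop
  endfacet
  facet normal 1.0000 0.0000 0.0000
    outer loop
      vertex 22.39 0.00 0.00
      vertex 22.39 6.43 0.00
      vertex 22.39 6.43 9.12
    endloop
  endfacet
  facet normal 1.0000 0.0000 0.0000
    outer loop
      vertex 22.39 0.00 0.00
      vertex 22.39 6.43 9.12
      vertex 22.39 0.00 9.12
    endloop
  endfacet
endsolid part

The G0 Z moves step by Δz≈1.14 mm. Every layer's G1 loop is the same polygon, so the solid is a straight extrusion of it from z=0 to z≈9.12. Closing with flat bottom and top caps and triangulating gives 12 facets — a rectangular box, roughly 22.4 × 6.43 mm footprint and 9.12 mm tall.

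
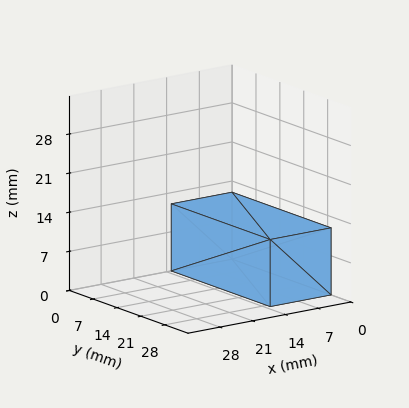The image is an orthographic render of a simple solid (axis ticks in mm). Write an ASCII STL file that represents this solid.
Reading the render: the shape is a rectangular box, roughly 13 × 29 mm footprint and 12 mm tall (dimensions read to the nearest mm from the axis ticks). For the STL, each face is triangulated and given an outward normal.

solid part
  facet normal 0.0000 0.0000 -1.0000
    outer loop
      vertex 13.00 29.00 0.00
      vertex 13.00 0.00 0.00
      vertex 0.00 0.00 0.00
    endloop
  endfacet
  facet normal 0.0000 0.0000 -1.0000
    outer loop
      vertex 0.00 29.00 0.00
      vertex 13.00 29.00 0.00
      vertex 0.00 0.00 0.00
    endloop
  endfacet
  facet normal 0.0000 0.0000 1.0000
    outer loop
      vertex 0.00 0.00 12.00
      vertex 13.00 0.00 12.00
      vertex 13.00 29.00 12.00
    endloop
  endfacet
  facet normal 0.0000 0.0000 1.0000
    outer loop
      vertex 0.00 0.00 12.00
      vertex 13.00 29.00 12.00
      vertex 0.00 29.00 12.00
    endloop
  endfacet
  facet normal 0.0000 -1.0000 0.0000
    outer loop
      vertex 0.00 0.00 0.00
      vertex 13.00 0.00 0.00
      vertex 13.00 0.00 12.00
    endloop
  endfacet
  facet normal 0.0000 -1.0000 0.0000
    outer loop
      vertex 0.00 0.00 0.00
      vertex 13.00 0.00 12.00
      vertex 0.00 0.00 12.00
    endloop
  endfacet
  facet normal 0.0000 1.0000 0.0000
    outer loop
      vertex 13.00 29.00 12.00
      vertex 13.00 29.00 0.00
      vertex 0.00 29.00 0.00
    endloop
  endfacet
  facet normal 0.0000 1.0000 0.0000
    outer loop
      vertex 0.00 29.00 12.00
      vertex 13.00 29.00 12.00
      vertex 0.00 29.00 0.00
    endloop
  endfacet
  facet normal -1.0000 0.0000 0.0000
    outer loop
      vertex 0.00 29.00 12.00
      vertex 0.00 29.00 0.00
      vertex 0.00 0.00 0.00
    endloop
  endfacet
  facet normal -1.0000 0.0000 0.0000
    outer loop
      vertex 0.00 0.00 12.00
      vertex 0.00 29.00 12.00
      vertex 0.00 0.00 0.00
    endloop
  endfacet
  facet normal 1.0000 0.0000 0.0000
    outer loop
      vertex 13.00 0.00 0.00
      vertex 13.00 29.00 0.00
      vertex 13.00 29.00 12.00
    endloop
  endfacet
  facet normal 1.0000 0.0000 0.0000
    outer loop
      vertex 13.00 0.00 0.00
      vertex 13.00 29.00 12.00
      vertex 13.00 0.00 12.00
    endloop
  endfacet
endsolid part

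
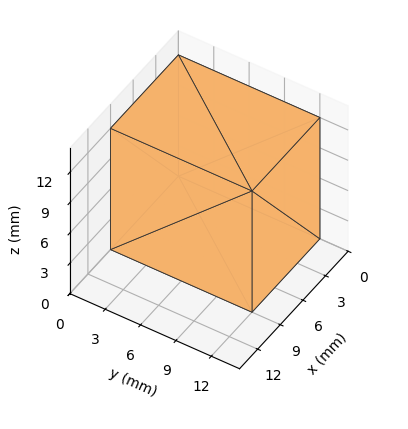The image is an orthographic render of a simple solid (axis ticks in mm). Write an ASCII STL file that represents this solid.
Reading the render: the shape is a rectangular box, roughly 9 × 12 mm footprint and 12 mm tall (dimensions read to the nearest mm from the axis ticks). For the STL, each face is triangulated and given an outward normal.

solid part
  facet normal 0.0000 0.0000 -1.0000
    outer loop
      vertex 9.0 12.0 0.0
      vertex 9.0 0.0 0.0
      vertex 0.0 0.0 0.0
    endloop
  endfacet
  facet normal 0.0000 0.0000 -1.0000
    outer loop
      vertex 0.0 12.0 0.0
      vertex 9.0 12.0 0.0
      vertex 0.0 0.0 0.0
    endloop
  endfacet
  facet normal 0.0000 0.0000 1.0000
    outer loop
      vertex 0.0 0.0 12.0
      vertex 9.0 0.0 12.0
      vertex 9.0 12.0 12.0
    endloop
  endfacet
  facet normal 0.0000 0.0000 1.0000
    outer loop
      vertex 0.0 0.0 12.0
      vertex 9.0 12.0 12.0
      vertex 0.0 12.0 12.0
    endloop
  endfacet
  facet normal 0.0000 -1.0000 0.0000
    outer loop
      vertex 0.0 0.0 0.0
      vertex 9.0 0.0 0.0
      vertex 9.0 0.0 12.0
    endloop
  endfacet
  facet normal 0.0000 -1.0000 0.0000
    outer loop
      vertex 0.0 0.0 0.0
      vertex 9.0 0.0 12.0
      vertex 0.0 0.0 12.0
    endloop
  endfacet
  facet normal 0.0000 1.0000 0.0000
    outer loop
      vertex 9.0 12.0 12.0
      vertex 9.0 12.0 0.0
      vertex 0.0 12.0 0.0
    endloop
  endfacet
  facet normal 0.0000 1.0000 0.0000
    outer loop
      vertex 0.0 12.0 12.0
      vertex 9.0 12.0 12.0
      vertex 0.0 12.0 0.0
    endloop
  endfacet
  facet normal -1.0000 0.0000 0.0000
    outer loop
      vertex 0.0 12.0 12.0
      vertex 0.0 12.0 0.0
      vertex 0.0 0.0 0.0
    endloop
  endfacet
  facet normal -1.0000 0.0000 0.0000
    outer loop
      vertex 0.0 0.0 12.0
      vertex 0.0 12.0 12.0
      vertex 0.0 0.0 0.0
    endloop
  endfacet
  facet normal 1.0000 0.0000 0.0000
    outer loop
      vertex 9.0 0.0 0.0
      vertex 9.0 12.0 0.0
      vertex 9.0 12.0 12.0
    endloop
  endfacet
  facet normal 1.0000 0.0000 0.0000
    outer loop
      vertex 9.0 0.0 0.0
      vertex 9.0 12.0 12.0
      vertex 9.0 0.0 12.0
    endloop
  endfacet
endsolid part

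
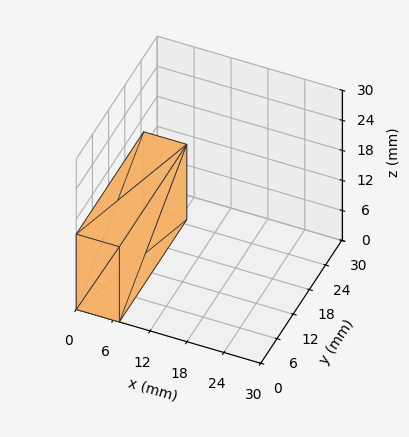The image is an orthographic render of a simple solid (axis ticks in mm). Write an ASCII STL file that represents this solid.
Reading the render: the shape is a rectangular box, roughly 7 × 25 mm footprint and 15 mm tall (dimensions read to the nearest mm from the axis ticks). For the STL, each face is triangulated and given an outward normal.

solid part
  facet normal 0.0000 0.0000 -1.0000
    outer loop
      vertex 7.00 25.00 0.00
      vertex 7.00 0.00 0.00
      vertex 0.00 0.00 0.00
    endloop
  endfacet
  facet normal 0.0000 0.0000 -1.0000
    outer loop
      vertex 0.00 25.00 0.00
      vertex 7.00 25.00 0.00
      vertex 0.00 0.00 0.00
    endloop
  endfacet
  facet normal 0.0000 0.0000 1.0000
    outer loop
      vertex 0.00 0.00 15.00
      vertex 7.00 0.00 15.00
      vertex 7.00 25.00 15.00
    endloop
  endfacet
  facet normal 0.0000 0.0000 1.0000
    outer loop
      vertex 0.00 0.00 15.00
      vertex 7.00 25.00 15.00
      vertex 0.00 25.00 15.00
    endloop
  endfacet
  facet normal 0.0000 -1.0000 0.0000
    outer loop
      vertex 0.00 0.00 0.00
      vertex 7.00 0.00 0.00
      vertex 7.00 0.00 15.00
    endloop
  endfacet
  facet normal 0.0000 -1.0000 0.0000
    outer loop
      vertex 0.00 0.00 0.00
      vertex 7.00 0.00 15.00
      vertex 0.00 0.00 15.00
    endloop
  endfacet
  facet normal 0.0000 1.0000 0.0000
    outer loop
      vertex 7.00 25.00 15.00
      vertex 7.00 25.00 0.00
      vertex 0.00 25.00 0.00
    endloop
  endfacet
  facet normal 0.0000 1.0000 0.0000
    outer loop
      vertex 0.00 25.00 15.00
      vertex 7.00 25.00 15.00
      vertex 0.00 25.00 0.00
    endloop
  endfacet
  facet normal -1.0000 0.0000 0.0000
    outer loop
      vertex 0.00 25.00 15.00
      vertex 0.00 25.00 0.00
      vertex 0.00 0.00 0.00
    endloop
  endfacet
  facet normal -1.0000 0.0000 0.0000
    outer loop
      vertex 0.00 0.00 15.00
      vertex 0.00 25.00 15.00
      vertex 0.00 0.00 0.00
    endloop
  endfacet
  facet normal 1.0000 0.0000 0.0000
    outer loop
      vertex 7.00 0.00 0.00
      vertex 7.00 25.00 0.00
      vertex 7.00 25.00 15.00
    endloop
  endfacet
  facet normal 1.0000 0.0000 0.0000
    outer loop
      vertex 7.00 0.00 0.00
      vertex 7.00 25.00 15.00
      vertex 7.00 0.00 15.00
    endloop
  endfacet
endsolid part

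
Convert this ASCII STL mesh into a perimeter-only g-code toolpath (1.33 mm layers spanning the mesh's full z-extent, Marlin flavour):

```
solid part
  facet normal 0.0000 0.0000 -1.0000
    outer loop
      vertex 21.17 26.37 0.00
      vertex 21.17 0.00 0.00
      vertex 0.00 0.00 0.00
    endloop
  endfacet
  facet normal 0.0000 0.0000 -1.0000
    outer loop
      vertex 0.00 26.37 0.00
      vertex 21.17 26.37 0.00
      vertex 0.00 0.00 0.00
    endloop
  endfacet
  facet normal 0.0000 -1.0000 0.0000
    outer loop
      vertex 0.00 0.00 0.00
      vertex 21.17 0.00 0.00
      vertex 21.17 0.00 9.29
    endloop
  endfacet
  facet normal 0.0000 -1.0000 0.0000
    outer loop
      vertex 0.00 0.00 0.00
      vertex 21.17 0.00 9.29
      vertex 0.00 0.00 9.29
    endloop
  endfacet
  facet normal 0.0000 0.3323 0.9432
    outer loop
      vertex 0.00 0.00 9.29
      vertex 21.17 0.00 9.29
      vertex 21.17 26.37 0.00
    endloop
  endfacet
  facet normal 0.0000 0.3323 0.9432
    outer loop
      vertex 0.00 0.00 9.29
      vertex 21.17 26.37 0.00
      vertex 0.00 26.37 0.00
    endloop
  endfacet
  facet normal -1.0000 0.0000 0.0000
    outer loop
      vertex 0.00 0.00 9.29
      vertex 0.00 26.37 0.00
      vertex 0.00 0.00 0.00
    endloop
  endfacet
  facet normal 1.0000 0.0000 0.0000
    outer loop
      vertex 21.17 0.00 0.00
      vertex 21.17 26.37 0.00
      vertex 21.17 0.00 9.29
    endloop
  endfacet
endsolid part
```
; perimeter-only toolpath
G21 ; units = mm
G90 ; absolute positioning
G28 ; home
; layer 1
G0 Z1.33
G0 X0.00 Y0.00
G1 X21.17 Y0.00
G1 X21.17 Y22.60
G1 X0.00 Y22.60
G1 X0.00 Y0.00
; layer 2
G0 Z2.65
G0 X0.00 Y0.00
G1 X21.17 Y0.00
G1 X21.17 Y18.84
G1 X0.00 Y18.84
G1 X0.00 Y0.00
; layer 3
G0 Z3.98
G0 X0.00 Y0.00
G1 X21.17 Y0.00
G1 X21.17 Y15.07
G1 X0.00 Y15.07
G1 X0.00 Y0.00
; layer 4
G0 Z5.31
G0 X0.00 Y0.00
G1 X21.17 Y0.00
G1 X21.17 Y11.30
G1 X0.00 Y11.30
G1 X0.00 Y0.00
; layer 5
G0 Z6.64
G0 X0.00 Y0.00
G1 X21.17 Y0.00
G1 X21.17 Y7.53
G1 X0.00 Y7.53
G1 X0.00 Y0.00
; layer 6
G0 Z7.96
G0 X0.00 Y0.00
G1 X21.17 Y0.00
G1 X21.17 Y3.77
G1 X0.00 Y3.77
G1 X0.00 Y0.00
M2 ; end

The solid is a wedge (ramp): 21.2 × 26.4 mm base, rising to 9.29 mm along the y=0 edge and sloping linearly to z=0 at y=26.4. Slicing at Δz = 1.33 mm — 7 equal slices spanning the solid's height, so layer i sits at z = i·h/7 — gives 6 non-empty perimeters. Each is a 4-segment closed polygon; G0 lifts to the layer z and rapids to the start vertex, then G1 traces the edges. The cross-section shrinks linearly with z (the slice at the apex is degenerate and omitted).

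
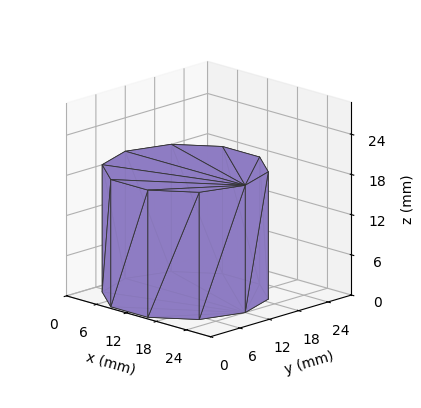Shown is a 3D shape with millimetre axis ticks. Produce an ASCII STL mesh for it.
Reading the render: the shape is a regular 10-sided prism (a cylinder approximated with 10 flat sides), circumscribed radius ≈ 12 mm, height ≈ 19 mm (dimensions read to the nearest mm from the axis ticks). For the STL, each face is triangulated and given an outward normal.

solid part
  facet normal 0.0000 0.0000 -1.0000
    outer loop
      vertex 15.71 23.41 0.00
      vertex 21.71 19.05 0.00
      vertex 24.00 12.00 0.00
    endloop
  endfacet
  facet normal 0.0000 0.0000 -1.0000
    outer loop
      vertex 8.29 23.41 0.00
      vertex 15.71 23.41 0.00
      vertex 24.00 12.00 0.00
    endloop
  endfacet
  facet normal 0.0000 0.0000 -1.0000
    outer loop
      vertex 2.29 19.05 0.00
      vertex 8.29 23.41 0.00
      vertex 24.00 12.00 0.00
    endloop
  endfacet
  facet normal 0.0000 0.0000 -1.0000
    outer loop
      vertex 0.00 12.00 0.00
      vertex 2.29 19.05 0.00
      vertex 24.00 12.00 0.00
    endloop
  endfacet
  facet normal 0.0000 0.0000 -1.0000
    outer loop
      vertex 2.29 4.95 0.00
      vertex 0.00 12.00 0.00
      vertex 24.00 12.00 0.00
    endloop
  endfacet
  facet normal 0.0000 0.0000 -1.0000
    outer loop
      vertex 8.29 0.59 0.00
      vertex 2.29 4.95 0.00
      vertex 24.00 12.00 0.00
    endloop
  endfacet
  facet normal 0.0000 0.0000 -1.0000
    outer loop
      vertex 15.71 0.59 0.00
      vertex 8.29 0.59 0.00
      vertex 24.00 12.00 0.00
    endloop
  endfacet
  facet normal 0.0000 0.0000 -1.0000
    outer loop
      vertex 21.71 4.95 0.00
      vertex 15.71 0.59 0.00
      vertex 24.00 12.00 0.00
    endloop
  endfacet
  facet normal 0.0000 0.0000 1.0000
    outer loop
      vertex 24.00 12.00 19.00
      vertex 21.71 19.05 19.00
      vertex 15.71 23.41 19.00
    endloop
  endfacet
  facet normal 0.0000 0.0000 1.0000
    outer loop
      vertex 24.00 12.00 19.00
      vertex 15.71 23.41 19.00
      vertex 8.29 23.41 19.00
    endloop
  endfacet
  facet normal 0.0000 0.0000 1.0000
    outer loop
      vertex 24.00 12.00 19.00
      vertex 8.29 23.41 19.00
      vertex 2.29 19.05 19.00
    endloop
  endfacet
  facet normal 0.0000 0.0000 1.0000
    outer loop
      vertex 24.00 12.00 19.00
      vertex 2.29 19.05 19.00
      vertex 0.00 12.00 19.00
    endloop
  endfacet
  facet normal 0.0000 0.0000 1.0000
    outer loop
      vertex 24.00 12.00 19.00
      vertex 0.00 12.00 19.00
      vertex 2.29 4.95 19.00
    endloop
  endfacet
  facet normal 0.0000 0.0000 1.0000
    outer loop
      vertex 24.00 12.00 19.00
      vertex 2.29 4.95 19.00
      vertex 8.29 0.59 19.00
    endloop
  endfacet
  facet normal 0.0000 0.0000 1.0000
    outer loop
      vertex 24.00 12.00 19.00
      vertex 8.29 0.59 19.00
      vertex 15.71 0.59 19.00
    endloop
  endfacet
  facet normal 0.0000 0.0000 1.0000
    outer loop
      vertex 24.00 12.00 19.00
      vertex 15.71 0.59 19.00
      vertex 21.71 4.95 19.00
    endloop
  endfacet
  facet normal 0.9511 0.3089 0.0000
    outer loop
      vertex 24.00 12.00 0.00
      vertex 21.71 19.05 0.00
      vertex 21.71 19.05 19.00
    endloop
  endfacet
  facet normal 0.9511 0.3089 0.0000
    outer loop
      vertex 24.00 12.00 0.00
      vertex 21.71 19.05 19.00
      vertex 24.00 12.00 19.00
    endloop
  endfacet
  facet normal 0.5879 0.8090 0.0000
    outer loop
      vertex 21.71 19.05 0.00
      vertex 15.71 23.41 0.00
      vertex 15.71 23.41 19.00
    endloop
  endfacet
  facet normal 0.5879 0.8090 0.0000
    outer loop
      vertex 21.71 19.05 0.00
      vertex 15.71 23.41 19.00
      vertex 21.71 19.05 19.00
    endloop
  endfacet
  facet normal 0.0000 1.0000 0.0000
    outer loop
      vertex 15.71 23.41 0.00
      vertex 8.29 23.41 0.00
      vertex 8.29 23.41 19.00
    endloop
  endfacet
  facet normal 0.0000 1.0000 0.0000
    outer loop
      vertex 15.71 23.41 0.00
      vertex 8.29 23.41 19.00
      vertex 15.71 23.41 19.00
    endloop
  endfacet
  facet normal -0.5879 0.8090 0.0000
    outer loop
      vertex 8.29 23.41 0.00
      vertex 2.29 19.05 0.00
      vertex 2.29 19.05 19.00
    endloop
  endfacet
  facet normal -0.5879 0.8090 0.0000
    outer loop
      vertex 8.29 23.41 0.00
      vertex 2.29 19.05 19.00
      vertex 8.29 23.41 19.00
    endloop
  endfacet
  facet normal -0.9511 0.3089 0.0000
    outer loop
      vertex 2.29 19.05 0.00
      vertex 0.00 12.00 0.00
      vertex 0.00 12.00 19.00
    endloop
  endfacet
  facet normal -0.9511 0.3089 0.0000
    outer loop
      vertex 2.29 19.05 0.00
      vertex 0.00 12.00 19.00
      vertex 2.29 19.05 19.00
    endloop
  endfacet
  facet normal -0.9511 -0.3089 0.0000
    outer loop
      vertex 0.00 12.00 0.00
      vertex 2.29 4.95 0.00
      vertex 2.29 4.95 19.00
    endloop
  endfacet
  facet normal -0.9511 -0.3089 0.0000
    outer loop
      vertex 0.00 12.00 0.00
      vertex 2.29 4.95 19.00
      vertex 0.00 12.00 19.00
    endloop
  endfacet
  facet normal -0.5879 -0.8090 0.0000
    outer loop
      vertex 2.29 4.95 0.00
      vertex 8.29 0.59 0.00
      vertex 8.29 0.59 19.00
    endloop
  endfacet
  facet normal -0.5879 -0.8090 0.0000
    outer loop
      vertex 2.29 4.95 0.00
      vertex 8.29 0.59 19.00
      vertex 2.29 4.95 19.00
    endloop
  endfacet
  facet normal 0.0000 -1.0000 0.0000
    outer loop
      vertex 8.29 0.59 0.00
      vertex 15.71 0.59 0.00
      vertex 15.71 0.59 19.00
    endloop
  endfacet
  facet normal 0.0000 -1.0000 0.0000
    outer loop
      vertex 8.29 0.59 0.00
      vertex 15.71 0.59 19.00
      vertex 8.29 0.59 19.00
    endloop
  endfacet
  facet normal 0.5879 -0.8090 0.0000
    outer loop
      vertex 15.71 0.59 0.00
      vertex 21.71 4.95 0.00
      vertex 21.71 4.95 19.00
    endloop
  endfacet
  facet normal 0.5879 -0.8090 0.0000
    outer loop
      vertex 15.71 0.59 0.00
      vertex 21.71 4.95 19.00
      vertex 15.71 0.59 19.00
    endloop
  endfacet
  facet normal 0.9511 -0.3089 0.0000
    outer loop
      vertex 21.71 4.95 0.00
      vertex 24.00 12.00 0.00
      vertex 24.00 12.00 19.00
    endloop
  endfacet
  facet normal 0.9511 -0.3089 0.0000
    outer loop
      vertex 21.71 4.95 0.00
      vertex 24.00 12.00 19.00
      vertex 21.71 4.95 19.00
    endloop
  endfacet
endsolid part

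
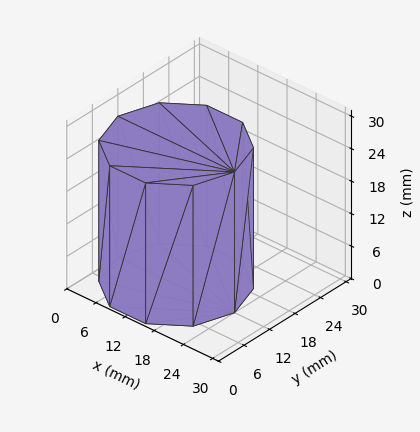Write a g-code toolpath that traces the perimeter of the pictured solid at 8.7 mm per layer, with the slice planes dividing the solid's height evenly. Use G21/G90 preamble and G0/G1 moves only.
Reading the render: the shape is a regular 10-sided prism (a cylinder approximated with 10 flat sides), circumscribed radius ≈ 12 mm, height ≈ 26 mm (dimensions read to the nearest mm from the axis ticks). For the g-code, the solid's height is divided into equal slices at the stated Δz and each level perimeter traced with G1 moves after a G0 lift.

; perimeter-only toolpath
G21 ; units = mm
G90 ; absolute positioning
G28 ; home
; layer 1
G0 Z8.7
G0 X24.0 Y12.0
G1 X21.7 Y19.1
G1 X15.7 Y23.4
G1 X8.3 Y23.4
G1 X2.3 Y19.1
G1 X0.0 Y12.0
G1 X2.3 Y4.9
G1 X8.3 Y0.6
G1 X15.7 Y0.6
G1 X21.7 Y4.9
G1 X24.0 Y12.0
; layer 2
G0 Z17.3
G0 X24.0 Y12.0
G1 X21.7 Y19.1
G1 X15.7 Y23.4
G1 X8.3 Y23.4
G1 X2.3 Y19.1
G1 X0.0 Y12.0
G1 X2.3 Y4.9
G1 X8.3 Y0.6
G1 X15.7 Y0.6
G1 X21.7 Y4.9
G1 X24.0 Y12.0
; layer 3
G0 Z26.0
G0 X24.0 Y12.0
G1 X21.7 Y19.1
G1 X15.7 Y23.4
G1 X8.3 Y23.4
G1 X2.3 Y19.1
G1 X0.0 Y12.0
G1 X2.3 Y4.9
G1 X8.3 Y0.6
G1 X15.7 Y0.6
G1 X21.7 Y4.9
G1 X24.0 Y12.0
M2 ; end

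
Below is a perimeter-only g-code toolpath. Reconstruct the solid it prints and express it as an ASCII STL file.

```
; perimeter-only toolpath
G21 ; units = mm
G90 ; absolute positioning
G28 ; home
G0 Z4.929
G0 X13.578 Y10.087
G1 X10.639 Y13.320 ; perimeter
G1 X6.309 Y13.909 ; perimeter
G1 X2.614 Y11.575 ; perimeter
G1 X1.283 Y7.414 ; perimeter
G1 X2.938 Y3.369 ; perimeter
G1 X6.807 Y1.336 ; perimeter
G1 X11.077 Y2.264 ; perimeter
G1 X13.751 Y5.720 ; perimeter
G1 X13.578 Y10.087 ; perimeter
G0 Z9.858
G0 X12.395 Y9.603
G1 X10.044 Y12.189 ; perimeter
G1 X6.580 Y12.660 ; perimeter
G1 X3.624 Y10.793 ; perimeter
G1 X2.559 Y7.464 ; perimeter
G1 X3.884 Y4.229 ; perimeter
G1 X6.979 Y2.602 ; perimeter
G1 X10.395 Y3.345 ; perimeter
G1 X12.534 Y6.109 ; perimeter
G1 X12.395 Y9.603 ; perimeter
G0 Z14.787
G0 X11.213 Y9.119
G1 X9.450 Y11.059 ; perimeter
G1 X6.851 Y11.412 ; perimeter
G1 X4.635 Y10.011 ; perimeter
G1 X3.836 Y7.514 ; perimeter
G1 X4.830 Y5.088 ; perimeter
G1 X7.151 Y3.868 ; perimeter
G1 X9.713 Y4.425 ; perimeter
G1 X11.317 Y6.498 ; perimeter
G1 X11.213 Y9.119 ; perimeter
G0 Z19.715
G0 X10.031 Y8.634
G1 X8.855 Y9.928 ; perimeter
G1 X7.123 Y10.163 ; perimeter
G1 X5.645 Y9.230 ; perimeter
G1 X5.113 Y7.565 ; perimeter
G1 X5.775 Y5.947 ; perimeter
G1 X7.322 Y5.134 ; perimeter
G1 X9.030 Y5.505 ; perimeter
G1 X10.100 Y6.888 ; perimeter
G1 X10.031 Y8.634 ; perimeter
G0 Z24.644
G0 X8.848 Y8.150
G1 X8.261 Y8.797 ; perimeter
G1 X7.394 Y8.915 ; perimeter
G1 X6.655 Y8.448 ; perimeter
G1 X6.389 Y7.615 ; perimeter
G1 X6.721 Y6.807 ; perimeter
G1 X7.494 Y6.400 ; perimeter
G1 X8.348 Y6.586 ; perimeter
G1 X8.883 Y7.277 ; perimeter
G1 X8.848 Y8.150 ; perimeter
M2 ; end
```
solid part
  facet normal 0.0000 0.0000 -1.0000
    outer loop
      vertex 6.037 15.157 0.000
      vertex 11.233 14.451 0.000
      vertex 14.760 10.571 0.000
    endloop
  endfacet
  facet normal 0.0000 0.0000 -1.0000
    outer loop
      vertex 1.603 12.357 0.000
      vertex 6.037 15.157 0.000
      vertex 14.760 10.571 0.000
    endloop
  endfacet
  facet normal 0.0000 0.0000 -1.0000
    outer loop
      vertex 0.006 7.363 0.000
      vertex 1.603 12.357 0.000
      vertex 14.760 10.571 0.000
    endloop
  endfacet
  facet normal 0.0000 0.0000 -1.0000
    outer loop
      vertex 1.993 2.510 0.000
      vertex 0.006 7.363 0.000
      vertex 14.760 10.571 0.000
    endloop
  endfacet
  facet normal 0.0000 0.0000 -1.0000
    outer loop
      vertex 6.635 0.070 0.000
      vertex 1.993 2.510 0.000
      vertex 14.760 10.571 0.000
    endloop
  endfacet
  facet normal 0.0000 0.0000 -1.0000
    outer loop
      vertex 11.759 1.184 0.000
      vertex 6.635 0.070 0.000
      vertex 14.760 10.571 0.000
    endloop
  endfacet
  facet normal 0.0000 0.0000 -1.0000
    outer loop
      vertex 14.968 5.331 0.000
      vertex 11.759 1.184 0.000
      vertex 14.760 10.571 0.000
    endloop
  endfacet
  facet normal 0.7189 0.6535 0.2367
    outer loop
      vertex 14.760 10.571 0.000
      vertex 11.233 14.451 0.000
      vertex 7.666 7.666 29.573
    endloop
  endfacet
  facet normal 0.1308 0.9627 0.2367
    outer loop
      vertex 11.233 14.451 0.000
      vertex 6.037 15.157 0.000
      vertex 7.666 7.666 29.573
    endloop
  endfacet
  facet normal -0.5188 0.8215 0.2367
    outer loop
      vertex 6.037 15.157 0.000
      vertex 1.603 12.357 0.000
      vertex 7.666 7.666 29.573
    endloop
  endfacet
  facet normal -0.9254 0.2959 0.2367
    outer loop
      vertex 1.603 12.357 0.000
      vertex 0.006 7.363 0.000
      vertex 7.666 7.666 29.573
    endloop
  endfacet
  facet normal -0.8991 -0.3681 0.2367
    outer loop
      vertex 0.006 7.363 0.000
      vertex 1.993 2.510 0.000
      vertex 7.666 7.666 29.573
    endloop
  endfacet
  facet normal -0.4521 -0.8600 0.2367
    outer loop
      vertex 1.993 2.510 0.000
      vertex 6.635 0.070 0.000
      vertex 7.666 7.666 29.573
    endloop
  endfacet
  facet normal 0.2064 -0.9494 0.2367
    outer loop
      vertex 6.635 0.070 0.000
      vertex 11.759 1.184 0.000
      vertex 7.666 7.666 29.573
    endloop
  endfacet
  facet normal 0.7684 -0.5946 0.2367
    outer loop
      vertex 11.759 1.184 0.000
      vertex 14.968 5.331 0.000
      vertex 7.666 7.666 29.573
    endloop
  endfacet
  facet normal 0.9708 0.0385 0.2367
    outer loop
      vertex 14.968 5.331 0.000
      vertex 14.760 10.571 0.000
      vertex 7.666 7.666 29.573
    endloop
  endfacet
endsolid part

The G0 Z moves step by Δz≈4.929 mm. The G1 loops shrink linearly with z, so the solid tapers from its base footprint up to z≈29.6. Closing with a flat bottom cap and the tapered top and triangulating gives 16 facets — a regular 9-sided pyramid, base circumscribed radius ≈ 7.67 mm, apex at z ≈ 29.6 mm.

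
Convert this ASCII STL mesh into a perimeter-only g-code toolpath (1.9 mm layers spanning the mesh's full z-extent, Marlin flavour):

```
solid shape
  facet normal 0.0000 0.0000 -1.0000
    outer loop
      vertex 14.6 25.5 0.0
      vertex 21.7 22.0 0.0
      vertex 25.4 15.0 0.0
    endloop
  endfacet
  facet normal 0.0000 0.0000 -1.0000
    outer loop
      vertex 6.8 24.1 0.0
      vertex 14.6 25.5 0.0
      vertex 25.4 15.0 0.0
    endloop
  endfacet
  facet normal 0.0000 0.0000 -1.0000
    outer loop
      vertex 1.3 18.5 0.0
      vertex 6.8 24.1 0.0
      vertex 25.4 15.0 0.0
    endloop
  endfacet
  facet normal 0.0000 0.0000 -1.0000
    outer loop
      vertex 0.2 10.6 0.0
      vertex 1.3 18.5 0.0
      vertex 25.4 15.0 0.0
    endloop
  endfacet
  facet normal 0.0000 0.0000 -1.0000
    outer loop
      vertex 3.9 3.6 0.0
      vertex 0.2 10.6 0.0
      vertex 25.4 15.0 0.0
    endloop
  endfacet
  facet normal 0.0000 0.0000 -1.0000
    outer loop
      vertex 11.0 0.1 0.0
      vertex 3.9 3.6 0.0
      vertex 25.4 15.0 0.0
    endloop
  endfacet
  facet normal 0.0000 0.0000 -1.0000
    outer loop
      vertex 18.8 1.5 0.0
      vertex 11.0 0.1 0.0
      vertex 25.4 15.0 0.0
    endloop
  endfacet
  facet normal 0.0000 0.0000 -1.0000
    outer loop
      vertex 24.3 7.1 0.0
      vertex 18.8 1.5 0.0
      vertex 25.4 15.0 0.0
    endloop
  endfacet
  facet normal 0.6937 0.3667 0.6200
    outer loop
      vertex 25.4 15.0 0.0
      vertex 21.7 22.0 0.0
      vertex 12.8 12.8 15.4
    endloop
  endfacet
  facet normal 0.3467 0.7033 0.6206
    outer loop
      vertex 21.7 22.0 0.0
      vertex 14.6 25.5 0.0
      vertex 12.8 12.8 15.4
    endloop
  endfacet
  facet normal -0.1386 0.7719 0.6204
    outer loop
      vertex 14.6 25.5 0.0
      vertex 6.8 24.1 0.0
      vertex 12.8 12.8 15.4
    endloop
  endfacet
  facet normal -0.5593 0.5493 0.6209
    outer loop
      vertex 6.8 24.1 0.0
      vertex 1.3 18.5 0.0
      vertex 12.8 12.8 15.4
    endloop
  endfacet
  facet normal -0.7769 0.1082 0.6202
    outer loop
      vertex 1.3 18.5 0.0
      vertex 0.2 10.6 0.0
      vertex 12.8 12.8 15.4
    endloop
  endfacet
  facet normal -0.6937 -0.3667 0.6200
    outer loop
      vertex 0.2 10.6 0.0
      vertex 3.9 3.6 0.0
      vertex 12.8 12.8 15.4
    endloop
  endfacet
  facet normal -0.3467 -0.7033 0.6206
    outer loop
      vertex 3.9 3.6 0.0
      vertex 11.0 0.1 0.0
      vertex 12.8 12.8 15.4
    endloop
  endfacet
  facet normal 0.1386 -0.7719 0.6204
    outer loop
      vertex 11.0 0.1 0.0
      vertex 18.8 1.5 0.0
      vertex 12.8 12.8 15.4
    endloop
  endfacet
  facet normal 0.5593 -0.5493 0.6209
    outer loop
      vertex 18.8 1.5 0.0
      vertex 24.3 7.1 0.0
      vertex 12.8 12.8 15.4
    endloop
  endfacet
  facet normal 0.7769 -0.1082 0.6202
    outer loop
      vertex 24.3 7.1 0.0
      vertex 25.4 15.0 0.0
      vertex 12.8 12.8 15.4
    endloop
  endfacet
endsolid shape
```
; perimeter-only toolpath
G21 ; units = mm
G90 ; absolute positioning
G28 ; home
; layer 1
G0 Z1.9
G0 X23.8 Y14.7
G1 X20.6 Y20.9
G1 X14.4 Y23.9
G1 X7.6 Y22.7
G1 X2.7 Y17.8
G1 X1.8 Y10.9
G1 X5.0 Y4.8
G1 X11.2 Y1.7
G1 X18.1 Y2.9
G1 X22.9 Y7.8
G1 X23.8 Y14.7
; layer 2
G0 Z3.9
G0 X22.2 Y14.4
G1 X19.5 Y19.7
G1 X14.1 Y22.3
G1 X8.3 Y21.3
G1 X4.2 Y17.1
G1 X3.4 Y11.1
G1 X6.1 Y5.9
G1 X11.4 Y3.3
G1 X17.3 Y4.3
G1 X21.4 Y8.5
G1 X22.2 Y14.4
; layer 3
G0 Z5.8
G0 X20.7 Y14.2
G1 X18.4 Y18.6
G1 X13.9 Y20.7
G1 X9.1 Y19.9
G1 X5.6 Y16.4
G1 X4.9 Y11.4
G1 X7.2 Y7.1
G1 X11.7 Y4.9
G1 X16.6 Y5.7
G1 X20.0 Y9.2
G1 X20.7 Y14.2
; layer 4
G0 Z7.7
G0 X19.1 Y13.9
G1 X17.2 Y17.4
G1 X13.7 Y19.1
G1 X9.8 Y18.5
G1 X7.1 Y15.7
G1 X6.5 Y11.7
G1 X8.3 Y8.2
G1 X11.9 Y6.5
G1 X15.8 Y7.2
G1 X18.6 Y9.9
G1 X19.1 Y13.9
; layer 5
G0 Z9.6
G0 X17.5 Y13.6
G1 X16.1 Y16.2
G1 X13.5 Y17.6
G1 X10.6 Y17.0
G1 X8.5 Y14.9
G1 X8.1 Y12.0
G1 X9.5 Y9.3
G1 X12.1 Y8.0
G1 X15.1 Y8.6
G1 X17.1 Y10.7
G1 X17.5 Y13.6
; layer 6
G0 Z11.6
G0 X16.0 Y13.4
G1 X15.0 Y15.1
G1 X13.3 Y16.0
G1 X11.3 Y15.6
G1 X9.9 Y14.2
G1 X9.7 Y12.3
G1 X10.6 Y10.5
G1 X12.4 Y9.6
G1 X14.3 Y10.0
G1 X15.7 Y11.4
G1 X16.0 Y13.4
; layer 7
G0 Z13.5
G0 X14.4 Y13.1
G1 X13.9 Y14.0
G1 X13.0 Y14.4
G1 X12.1 Y14.2
G1 X11.4 Y13.5
G1 X11.2 Y12.5
G1 X11.7 Y11.7
G1 X12.6 Y11.2
G1 X13.6 Y11.4
G1 X14.2 Y12.1
G1 X14.4 Y13.1
M2 ; end

The solid is a regular 10-sided pyramid, base circumscribed radius ≈ 12.8 mm, apex at z ≈ 15.4 mm. Slicing at Δz = 1.9 mm — 8 equal slices spanning the solid's height, so layer i sits at z = i·h/8 — gives 7 non-empty perimeters. Each is a 10-segment closed polygon; G0 lifts to the layer z and rapids to the start vertex, then G1 traces the edges. The cross-section shrinks linearly with z (the slice at the apex is degenerate and omitted).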